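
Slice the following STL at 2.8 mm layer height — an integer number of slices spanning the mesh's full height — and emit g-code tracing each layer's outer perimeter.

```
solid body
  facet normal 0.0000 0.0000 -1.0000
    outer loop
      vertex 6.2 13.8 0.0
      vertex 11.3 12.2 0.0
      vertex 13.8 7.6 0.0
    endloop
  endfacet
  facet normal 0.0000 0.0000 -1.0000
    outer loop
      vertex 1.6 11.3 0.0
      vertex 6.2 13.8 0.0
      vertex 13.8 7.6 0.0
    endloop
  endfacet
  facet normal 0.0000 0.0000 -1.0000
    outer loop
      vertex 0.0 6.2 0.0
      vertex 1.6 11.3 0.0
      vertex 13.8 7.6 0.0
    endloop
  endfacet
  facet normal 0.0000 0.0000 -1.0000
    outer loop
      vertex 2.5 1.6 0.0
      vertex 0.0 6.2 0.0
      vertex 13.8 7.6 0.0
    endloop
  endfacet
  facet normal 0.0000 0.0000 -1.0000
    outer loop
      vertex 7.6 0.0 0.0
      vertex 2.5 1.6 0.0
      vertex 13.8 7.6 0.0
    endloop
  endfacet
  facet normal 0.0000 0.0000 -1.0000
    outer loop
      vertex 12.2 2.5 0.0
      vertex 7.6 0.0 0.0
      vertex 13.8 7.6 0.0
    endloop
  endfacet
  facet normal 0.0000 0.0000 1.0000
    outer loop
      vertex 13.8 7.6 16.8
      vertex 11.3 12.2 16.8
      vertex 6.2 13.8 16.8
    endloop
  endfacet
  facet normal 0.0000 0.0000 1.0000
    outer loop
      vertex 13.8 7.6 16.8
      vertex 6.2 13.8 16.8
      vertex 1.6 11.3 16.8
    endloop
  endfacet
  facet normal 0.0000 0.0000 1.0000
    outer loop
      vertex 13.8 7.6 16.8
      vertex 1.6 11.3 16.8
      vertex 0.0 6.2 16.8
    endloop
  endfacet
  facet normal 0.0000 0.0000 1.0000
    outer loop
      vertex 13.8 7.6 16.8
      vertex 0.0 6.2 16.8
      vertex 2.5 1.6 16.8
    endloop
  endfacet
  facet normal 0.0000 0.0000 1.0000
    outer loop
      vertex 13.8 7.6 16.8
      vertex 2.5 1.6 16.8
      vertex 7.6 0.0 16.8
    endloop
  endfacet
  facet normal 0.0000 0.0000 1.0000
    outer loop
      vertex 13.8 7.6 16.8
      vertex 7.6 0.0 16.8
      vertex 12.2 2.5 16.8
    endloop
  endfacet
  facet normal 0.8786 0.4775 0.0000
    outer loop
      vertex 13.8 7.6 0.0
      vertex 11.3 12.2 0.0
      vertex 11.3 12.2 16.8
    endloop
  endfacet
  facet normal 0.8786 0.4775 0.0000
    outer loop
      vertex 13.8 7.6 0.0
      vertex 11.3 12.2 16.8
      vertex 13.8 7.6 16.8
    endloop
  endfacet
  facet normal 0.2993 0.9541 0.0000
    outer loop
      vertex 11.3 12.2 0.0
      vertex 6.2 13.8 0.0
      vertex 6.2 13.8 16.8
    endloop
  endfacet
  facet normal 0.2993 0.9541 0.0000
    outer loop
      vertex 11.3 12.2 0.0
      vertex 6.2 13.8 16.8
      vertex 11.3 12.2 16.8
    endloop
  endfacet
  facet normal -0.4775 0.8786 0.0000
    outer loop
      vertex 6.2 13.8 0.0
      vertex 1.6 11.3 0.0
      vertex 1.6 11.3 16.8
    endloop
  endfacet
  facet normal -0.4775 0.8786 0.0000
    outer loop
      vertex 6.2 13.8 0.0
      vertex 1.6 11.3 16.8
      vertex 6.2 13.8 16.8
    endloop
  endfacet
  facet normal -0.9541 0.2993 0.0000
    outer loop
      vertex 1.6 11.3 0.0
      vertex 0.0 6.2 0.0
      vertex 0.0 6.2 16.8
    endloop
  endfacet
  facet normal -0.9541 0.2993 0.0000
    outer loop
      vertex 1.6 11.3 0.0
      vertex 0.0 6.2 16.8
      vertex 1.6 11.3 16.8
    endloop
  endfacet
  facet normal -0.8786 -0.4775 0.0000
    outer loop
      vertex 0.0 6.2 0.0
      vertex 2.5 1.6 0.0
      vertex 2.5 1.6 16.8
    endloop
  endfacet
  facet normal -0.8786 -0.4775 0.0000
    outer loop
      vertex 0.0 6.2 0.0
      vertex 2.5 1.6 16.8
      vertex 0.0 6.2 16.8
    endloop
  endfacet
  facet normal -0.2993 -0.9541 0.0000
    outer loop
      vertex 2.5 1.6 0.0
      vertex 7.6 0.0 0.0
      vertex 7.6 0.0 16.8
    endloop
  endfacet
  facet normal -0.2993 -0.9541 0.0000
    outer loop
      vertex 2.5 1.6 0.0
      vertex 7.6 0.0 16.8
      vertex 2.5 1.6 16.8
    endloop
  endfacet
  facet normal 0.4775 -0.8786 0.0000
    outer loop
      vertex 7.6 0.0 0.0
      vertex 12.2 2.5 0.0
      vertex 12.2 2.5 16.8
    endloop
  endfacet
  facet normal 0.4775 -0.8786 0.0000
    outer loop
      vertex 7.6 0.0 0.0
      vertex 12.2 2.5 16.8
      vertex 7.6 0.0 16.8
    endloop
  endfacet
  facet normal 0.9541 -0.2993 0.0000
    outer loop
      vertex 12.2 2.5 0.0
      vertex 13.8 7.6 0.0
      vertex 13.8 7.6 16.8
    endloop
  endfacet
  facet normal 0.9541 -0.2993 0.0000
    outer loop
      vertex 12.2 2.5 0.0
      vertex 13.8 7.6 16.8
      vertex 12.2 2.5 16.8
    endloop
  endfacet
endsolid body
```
; perimeter-only toolpath
G21 ; units = mm
G90 ; absolute positioning
G28 ; home
; layer 1
G0 Z2.8
G0 X13.8 Y7.6
G1 X11.3 Y12.2
G1 X6.2 Y13.8
G1 X1.6 Y11.3
G1 X0.0 Y6.2
G1 X2.5 Y1.6
G1 X7.6 Y0.0
G1 X12.2 Y2.5
G1 X13.8 Y7.6
; layer 2
G0 Z5.6
G0 X13.8 Y7.6
G1 X11.3 Y12.2
G1 X6.2 Y13.8
G1 X1.6 Y11.3
G1 X0.0 Y6.2
G1 X2.5 Y1.6
G1 X7.6 Y0.0
G1 X12.2 Y2.5
G1 X13.8 Y7.6
; layer 3
G0 Z8.4
G0 X13.8 Y7.6
G1 X11.3 Y12.2
G1 X6.2 Y13.8
G1 X1.6 Y11.3
G1 X0.0 Y6.2
G1 X2.5 Y1.6
G1 X7.6 Y0.0
G1 X12.2 Y2.5
G1 X13.8 Y7.6
; layer 4
G0 Z11.2
G0 X13.8 Y7.6
G1 X11.3 Y12.2
G1 X6.2 Y13.8
G1 X1.6 Y11.3
G1 X0.0 Y6.2
G1 X2.5 Y1.6
G1 X7.6 Y0.0
G1 X12.2 Y2.5
G1 X13.8 Y7.6
; layer 5
G0 Z14.0
G0 X13.8 Y7.6
G1 X11.3 Y12.2
G1 X6.2 Y13.8
G1 X1.6 Y11.3
G1 X0.0 Y6.2
G1 X2.5 Y1.6
G1 X7.6 Y0.0
G1 X12.2 Y2.5
G1 X13.8 Y7.6
; layer 6
G0 Z16.8
G0 X13.8 Y7.6
G1 X11.3 Y12.2
G1 X6.2 Y13.8
G1 X1.6 Y11.3
G1 X0.0 Y6.2
G1 X2.5 Y1.6
G1 X7.6 Y0.0
G1 X12.2 Y2.5
G1 X13.8 Y7.6
M2 ; end

The solid is a regular 8-sided prism (a cylinder approximated with 8 flat sides), circumscribed radius ≈ 6.9 mm, height ≈ 16.8 mm. Slicing at Δz = 2.8 mm — 6 equal slices spanning the solid's height, so layer i sits at z = i·h/6 — gives 6 non-empty perimeters. Each is a 8-segment closed polygon; G0 lifts to the layer z and rapids to the start vertex, then G1 traces the edges.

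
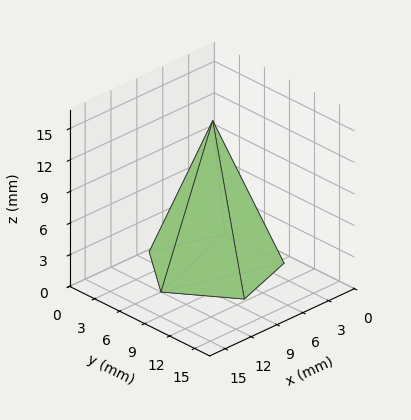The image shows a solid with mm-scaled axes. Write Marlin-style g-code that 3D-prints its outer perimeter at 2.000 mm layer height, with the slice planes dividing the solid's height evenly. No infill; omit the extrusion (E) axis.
Reading the render: the shape is a regular 5-sided pyramid, base circumscribed radius ≈ 6 mm, apex at z ≈ 14 mm (dimensions read to the nearest mm from the axis ticks). For the g-code, the solid's height is divided into equal slices at the stated Δz and each level perimeter traced with G1 moves after a G0 lift.

; perimeter-only toolpath
G21 ; units = mm
G90 ; absolute positioning
G28 ; home
; layer 1
G0 Z2.000
G0 X11.143 Y6.000
G1 X7.589 Y10.891
G1 X1.839 Y9.023
G1 X1.839 Y2.977
G1 X7.589 Y1.109
G1 X11.143 Y6.000
; layer 2
G0 Z4.000
G0 X10.286 Y6.000
G1 X7.324 Y10.076
G1 X2.533 Y8.519
G1 X2.533 Y3.481
G1 X7.324 Y1.924
G1 X10.286 Y6.000
; layer 3
G0 Z6.000
G0 X9.429 Y6.000
G1 X7.059 Y9.261
G1 X3.226 Y8.015
G1 X3.226 Y3.985
G1 X7.059 Y2.739
G1 X9.429 Y6.000
; layer 4
G0 Z8.000
G0 X8.571 Y6.000
G1 X6.795 Y8.445
G1 X3.920 Y7.512
G1 X3.920 Y4.488
G1 X6.795 Y3.555
G1 X8.571 Y6.000
; layer 5
G0 Z10.000
G0 X7.714 Y6.000
G1 X6.530 Y7.630
G1 X4.613 Y7.008
G1 X4.613 Y4.992
G1 X6.530 Y4.370
G1 X7.714 Y6.000
; layer 6
G0 Z12.000
G0 X6.857 Y6.000
G1 X6.265 Y6.815
G1 X5.307 Y6.504
G1 X5.307 Y5.496
G1 X6.265 Y5.185
G1 X6.857 Y6.000
M2 ; end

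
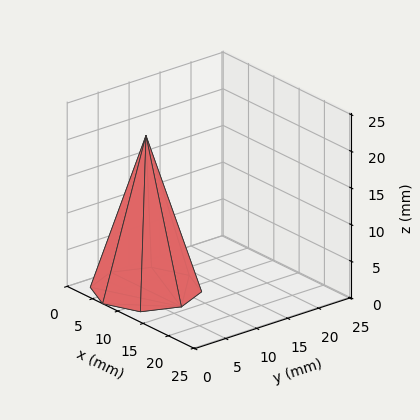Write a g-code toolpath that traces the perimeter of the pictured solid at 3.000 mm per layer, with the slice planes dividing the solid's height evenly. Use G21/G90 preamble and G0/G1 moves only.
Reading the render: the shape is a regular 8-sided pyramid, base circumscribed radius ≈ 7 mm, apex at z ≈ 21 mm (dimensions read to the nearest mm from the axis ticks). For the g-code, the solid's height is divided into equal slices at the stated Δz and each level perimeter traced with G1 moves after a G0 lift.

; perimeter-only toolpath
G21 ; units = mm
G90 ; absolute positioning
G28 ; home
; layer 1
G0 Z3.000
G0 X13.000 Y7.000
G1 X11.243 Y11.243
G1 X7.000 Y13.000
G1 X2.757 Y11.243
G1 X1.000 Y7.000
G1 X2.757 Y2.757
G1 X7.000 Y1.000
G1 X11.243 Y2.757
G1 X13.000 Y7.000
; layer 2
G0 Z6.000
G0 X12.000 Y7.000
G1 X10.536 Y10.536
G1 X7.000 Y12.000
G1 X3.464 Y10.536
G1 X2.000 Y7.000
G1 X3.464 Y3.464
G1 X7.000 Y2.000
G1 X10.536 Y3.464
G1 X12.000 Y7.000
; layer 3
G0 Z9.000
G0 X11.000 Y7.000
G1 X9.829 Y9.829
G1 X7.000 Y11.000
G1 X4.171 Y9.829
G1 X3.000 Y7.000
G1 X4.171 Y4.171
G1 X7.000 Y3.000
G1 X9.829 Y4.171
G1 X11.000 Y7.000
; layer 4
G0 Z12.000
G0 X10.000 Y7.000
G1 X9.121 Y9.121
G1 X7.000 Y10.000
G1 X4.879 Y9.121
G1 X4.000 Y7.000
G1 X4.879 Y4.879
G1 X7.000 Y4.000
G1 X9.121 Y4.879
G1 X10.000 Y7.000
; layer 5
G0 Z15.000
G0 X9.000 Y7.000
G1 X8.414 Y8.414
G1 X7.000 Y9.000
G1 X5.586 Y8.414
G1 X5.000 Y7.000
G1 X5.586 Y5.586
G1 X7.000 Y5.000
G1 X8.414 Y5.586
G1 X9.000 Y7.000
; layer 6
G0 Z18.000
G0 X8.000 Y7.000
G1 X7.707 Y7.707
G1 X7.000 Y8.000
G1 X6.293 Y7.707
G1 X6.000 Y7.000
G1 X6.293 Y6.293
G1 X7.000 Y6.000
G1 X7.707 Y6.293
G1 X8.000 Y7.000
M2 ; end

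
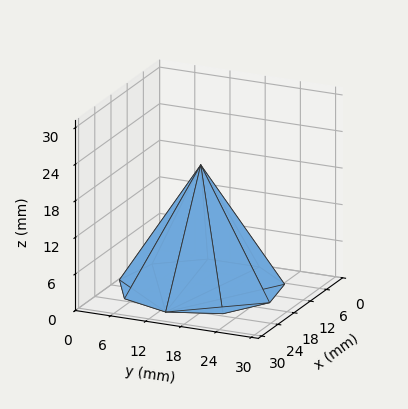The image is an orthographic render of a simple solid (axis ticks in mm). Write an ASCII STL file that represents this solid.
Reading the render: the shape is a regular 9-sided pyramid, base circumscribed radius ≈ 13 mm, apex at z ≈ 20 mm (dimensions read to the nearest mm from the axis ticks). For the STL, each face is triangulated and given an outward normal.

solid part
  facet normal 0.0000 0.0000 -1.0000
    outer loop
      vertex 15.3 25.8 0.0
      vertex 23.0 21.4 0.0
      vertex 26.0 13.0 0.0
    endloop
  endfacet
  facet normal 0.0000 0.0000 -1.0000
    outer loop
      vertex 6.5 24.3 0.0
      vertex 15.3 25.8 0.0
      vertex 26.0 13.0 0.0
    endloop
  endfacet
  facet normal 0.0000 0.0000 -1.0000
    outer loop
      vertex 0.8 17.4 0.0
      vertex 6.5 24.3 0.0
      vertex 26.0 13.0 0.0
    endloop
  endfacet
  facet normal 0.0000 0.0000 -1.0000
    outer loop
      vertex 0.8 8.6 0.0
      vertex 0.8 17.4 0.0
      vertex 26.0 13.0 0.0
    endloop
  endfacet
  facet normal 0.0000 0.0000 -1.0000
    outer loop
      vertex 6.5 1.7 0.0
      vertex 0.8 8.6 0.0
      vertex 26.0 13.0 0.0
    endloop
  endfacet
  facet normal 0.0000 0.0000 -1.0000
    outer loop
      vertex 15.3 0.2 0.0
      vertex 6.5 1.7 0.0
      vertex 26.0 13.0 0.0
    endloop
  endfacet
  facet normal 0.0000 0.0000 -1.0000
    outer loop
      vertex 23.0 4.6 0.0
      vertex 15.3 0.2 0.0
      vertex 26.0 13.0 0.0
    endloop
  endfacet
  facet normal 0.8032 0.2869 0.5221
    outer loop
      vertex 26.0 13.0 0.0
      vertex 23.0 21.4 0.0
      vertex 13.0 13.0 20.0
    endloop
  endfacet
  facet normal 0.4230 0.7403 0.5225
    outer loop
      vertex 23.0 21.4 0.0
      vertex 15.3 25.8 0.0
      vertex 13.0 13.0 20.0
    endloop
  endfacet
  facet normal -0.1433 0.8410 0.5217
    outer loop
      vertex 15.3 25.8 0.0
      vertex 6.5 24.3 0.0
      vertex 13.0 13.0 20.0
    endloop
  endfacet
  facet normal -0.6581 0.5436 0.5210
    outer loop
      vertex 6.5 24.3 0.0
      vertex 0.8 17.4 0.0
      vertex 13.0 13.0 20.0
    endloop
  endfacet
  facet normal -0.8537 0.0000 0.5208
    outer loop
      vertex 0.8 17.4 0.0
      vertex 0.8 8.6 0.0
      vertex 13.0 13.0 20.0
    endloop
  endfacet
  facet normal -0.6581 -0.5436 0.5210
    outer loop
      vertex 0.8 8.6 0.0
      vertex 6.5 1.7 0.0
      vertex 13.0 13.0 20.0
    endloop
  endfacet
  facet normal -0.1433 -0.8410 0.5217
    outer loop
      vertex 6.5 1.7 0.0
      vertex 15.3 0.2 0.0
      vertex 13.0 13.0 20.0
    endloop
  endfacet
  facet normal 0.4230 -0.7403 0.5225
    outer loop
      vertex 15.3 0.2 0.0
      vertex 23.0 4.6 0.0
      vertex 13.0 13.0 20.0
    endloop
  endfacet
  facet normal 0.8032 -0.2869 0.5221
    outer loop
      vertex 23.0 4.6 0.0
      vertex 26.0 13.0 0.0
      vertex 13.0 13.0 20.0
    endloop
  endfacet
endsolid part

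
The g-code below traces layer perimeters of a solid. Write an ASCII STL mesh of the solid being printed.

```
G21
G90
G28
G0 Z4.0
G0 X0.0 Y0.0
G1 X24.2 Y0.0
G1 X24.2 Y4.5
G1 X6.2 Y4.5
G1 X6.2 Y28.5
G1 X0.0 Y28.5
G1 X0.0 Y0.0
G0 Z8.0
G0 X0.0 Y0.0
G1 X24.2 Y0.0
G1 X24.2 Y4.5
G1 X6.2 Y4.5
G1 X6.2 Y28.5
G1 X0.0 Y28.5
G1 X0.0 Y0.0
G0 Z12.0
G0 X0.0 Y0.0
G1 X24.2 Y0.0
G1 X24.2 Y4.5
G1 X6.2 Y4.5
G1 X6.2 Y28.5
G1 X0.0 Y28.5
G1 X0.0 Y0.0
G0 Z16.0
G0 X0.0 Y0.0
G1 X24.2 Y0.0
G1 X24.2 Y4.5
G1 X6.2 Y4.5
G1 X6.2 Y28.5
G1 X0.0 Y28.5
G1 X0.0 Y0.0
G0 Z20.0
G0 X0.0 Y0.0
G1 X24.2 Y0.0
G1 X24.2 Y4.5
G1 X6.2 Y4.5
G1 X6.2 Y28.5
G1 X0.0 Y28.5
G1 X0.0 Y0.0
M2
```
solid part
  facet normal 0.0000 0.0000 -1.0000
    outer loop
      vertex 24.2 4.5 0.0
      vertex 24.2 0.0 0.0
      vertex 0.0 0.0 0.0
    endloop
  endfacet
  facet normal 0.0000 0.0000 -1.0000
    outer loop
      vertex 6.2 4.5 0.0
      vertex 24.2 4.5 0.0
      vertex 0.0 0.0 0.0
    endloop
  endfacet
  facet normal 0.0000 0.0000 -1.0000
    outer loop
      vertex 6.2 28.5 0.0
      vertex 6.2 4.5 0.0
      vertex 0.0 0.0 0.0
    endloop
  endfacet
  facet normal 0.0000 0.0000 -1.0000
    outer loop
      vertex 0.0 28.5 0.0
      vertex 6.2 28.5 0.0
      vertex 0.0 0.0 0.0
    endloop
  endfacet
  facet normal 0.0000 0.0000 1.0000
    outer loop
      vertex 0.0 0.0 20.0
      vertex 24.2 0.0 20.0
      vertex 24.2 4.5 20.0
    endloop
  endfacet
  facet normal 0.0000 0.0000 1.0000
    outer loop
      vertex 0.0 0.0 20.0
      vertex 24.2 4.5 20.0
      vertex 6.2 4.5 20.0
    endloop
  endfacet
  facet normal 0.0000 0.0000 1.0000
    outer loop
      vertex 0.0 0.0 20.0
      vertex 6.2 4.5 20.0
      vertex 6.2 28.5 20.0
    endloop
  endfacet
  facet normal 0.0000 0.0000 1.0000
    outer loop
      vertex 0.0 0.0 20.0
      vertex 6.2 28.5 20.0
      vertex 0.0 28.5 20.0
    endloop
  endfacet
  facet normal 0.0000 -1.0000 0.0000
    outer loop
      vertex 0.0 0.0 0.0
      vertex 24.2 0.0 0.0
      vertex 24.2 0.0 20.0
    endloop
  endfacet
  facet normal 0.0000 -1.0000 0.0000
    outer loop
      vertex 0.0 0.0 0.0
      vertex 24.2 0.0 20.0
      vertex 0.0 0.0 20.0
    endloop
  endfacet
  facet normal 1.0000 0.0000 0.0000
    outer loop
      vertex 24.2 0.0 0.0
      vertex 24.2 4.5 0.0
      vertex 24.2 4.5 20.0
    endloop
  endfacet
  facet normal 1.0000 0.0000 0.0000
    outer loop
      vertex 24.2 0.0 0.0
      vertex 24.2 4.5 20.0
      vertex 24.2 0.0 20.0
    endloop
  endfacet
  facet normal 0.0000 1.0000 0.0000
    outer loop
      vertex 24.2 4.5 0.0
      vertex 6.2 4.5 0.0
      vertex 6.2 4.5 20.0
    endloop
  endfacet
  facet normal 0.0000 1.0000 0.0000
    outer loop
      vertex 24.2 4.5 0.0
      vertex 6.2 4.5 20.0
      vertex 24.2 4.5 20.0
    endloop
  endfacet
  facet normal 1.0000 0.0000 0.0000
    outer loop
      vertex 6.2 4.5 0.0
      vertex 6.2 28.5 0.0
      vertex 6.2 28.5 20.0
    endloop
  endfacet
  facet normal 1.0000 0.0000 0.0000
    outer loop
      vertex 6.2 4.5 0.0
      vertex 6.2 28.5 20.0
      vertex 6.2 4.5 20.0
    endloop
  endfacet
  facet normal 0.0000 1.0000 0.0000
    outer loop
      vertex 6.2 28.5 0.0
      vertex 0.0 28.5 0.0
      vertex 0.0 28.5 20.0
    endloop
  endfacet
  facet normal 0.0000 1.0000 0.0000
    outer loop
      vertex 6.2 28.5 0.0
      vertex 0.0 28.5 20.0
      vertex 6.2 28.5 20.0
    endloop
  endfacet
  facet normal -1.0000 0.0000 0.0000
    outer loop
      vertex 0.0 28.5 0.0
      vertex 0.0 0.0 0.0
      vertex 0.0 0.0 20.0
    endloop
  endfacet
  facet normal -1.0000 0.0000 0.0000
    outer loop
      vertex 0.0 28.5 0.0
      vertex 0.0 0.0 20.0
      vertex 0.0 28.5 20.0
    endloop
  endfacet
endsolid part

The G0 Z moves step by Δz≈4.0 mm. Every layer's G1 loop is the same polygon, so the solid is a straight extrusion of it from z=0 to z≈20. Closing with flat bottom and top caps and triangulating gives 20 facets — an L-shaped prism: outer 24.2 × 28.5 mm, arm thicknesses ≈ 4.5 mm (horizontal) and 6.2 mm (vertical), extruded 20 mm in z.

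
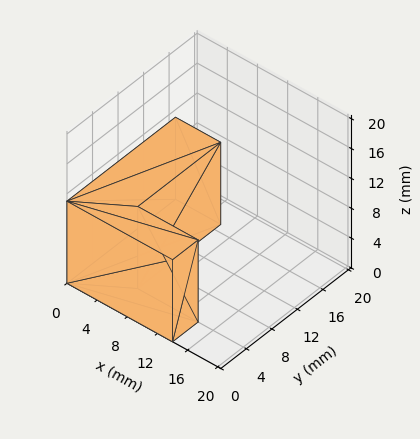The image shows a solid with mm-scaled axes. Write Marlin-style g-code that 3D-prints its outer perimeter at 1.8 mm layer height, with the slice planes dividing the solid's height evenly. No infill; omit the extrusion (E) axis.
Reading the render: the shape is an L-shaped prism: outer 14 × 17 mm, arm thicknesses ≈ 4 mm (horizontal) and 6 mm (vertical), extruded 11 mm in z (dimensions read to the nearest mm from the axis ticks). For the g-code, the solid's height is divided into equal slices at the stated Δz and each level perimeter traced with G1 moves after a G0 lift.

; perimeter-only toolpath
G21 ; units = mm
G90 ; absolute positioning
G28 ; home
; layer 1
G0 Z1.8
G0 X0.0 Y0.0
G1 X14.0 Y0.0
G1 X14.0 Y4.0
G1 X6.0 Y4.0
G1 X6.0 Y17.0
G1 X0.0 Y17.0
G1 X0.0 Y0.0
; layer 2
G0 Z3.7
G0 X0.0 Y0.0
G1 X14.0 Y0.0
G1 X14.0 Y4.0
G1 X6.0 Y4.0
G1 X6.0 Y17.0
G1 X0.0 Y17.0
G1 X0.0 Y0.0
; layer 3
G0 Z5.5
G0 X0.0 Y0.0
G1 X14.0 Y0.0
G1 X14.0 Y4.0
G1 X6.0 Y4.0
G1 X6.0 Y17.0
G1 X0.0 Y17.0
G1 X0.0 Y0.0
; layer 4
G0 Z7.3
G0 X0.0 Y0.0
G1 X14.0 Y0.0
G1 X14.0 Y4.0
G1 X6.0 Y4.0
G1 X6.0 Y17.0
G1 X0.0 Y17.0
G1 X0.0 Y0.0
; layer 5
G0 Z9.2
G0 X0.0 Y0.0
G1 X14.0 Y0.0
G1 X14.0 Y4.0
G1 X6.0 Y4.0
G1 X6.0 Y17.0
G1 X0.0 Y17.0
G1 X0.0 Y0.0
; layer 6
G0 Z11.0
G0 X0.0 Y0.0
G1 X14.0 Y0.0
G1 X14.0 Y4.0
G1 X6.0 Y4.0
G1 X6.0 Y17.0
G1 X0.0 Y17.0
G1 X0.0 Y0.0
M2 ; end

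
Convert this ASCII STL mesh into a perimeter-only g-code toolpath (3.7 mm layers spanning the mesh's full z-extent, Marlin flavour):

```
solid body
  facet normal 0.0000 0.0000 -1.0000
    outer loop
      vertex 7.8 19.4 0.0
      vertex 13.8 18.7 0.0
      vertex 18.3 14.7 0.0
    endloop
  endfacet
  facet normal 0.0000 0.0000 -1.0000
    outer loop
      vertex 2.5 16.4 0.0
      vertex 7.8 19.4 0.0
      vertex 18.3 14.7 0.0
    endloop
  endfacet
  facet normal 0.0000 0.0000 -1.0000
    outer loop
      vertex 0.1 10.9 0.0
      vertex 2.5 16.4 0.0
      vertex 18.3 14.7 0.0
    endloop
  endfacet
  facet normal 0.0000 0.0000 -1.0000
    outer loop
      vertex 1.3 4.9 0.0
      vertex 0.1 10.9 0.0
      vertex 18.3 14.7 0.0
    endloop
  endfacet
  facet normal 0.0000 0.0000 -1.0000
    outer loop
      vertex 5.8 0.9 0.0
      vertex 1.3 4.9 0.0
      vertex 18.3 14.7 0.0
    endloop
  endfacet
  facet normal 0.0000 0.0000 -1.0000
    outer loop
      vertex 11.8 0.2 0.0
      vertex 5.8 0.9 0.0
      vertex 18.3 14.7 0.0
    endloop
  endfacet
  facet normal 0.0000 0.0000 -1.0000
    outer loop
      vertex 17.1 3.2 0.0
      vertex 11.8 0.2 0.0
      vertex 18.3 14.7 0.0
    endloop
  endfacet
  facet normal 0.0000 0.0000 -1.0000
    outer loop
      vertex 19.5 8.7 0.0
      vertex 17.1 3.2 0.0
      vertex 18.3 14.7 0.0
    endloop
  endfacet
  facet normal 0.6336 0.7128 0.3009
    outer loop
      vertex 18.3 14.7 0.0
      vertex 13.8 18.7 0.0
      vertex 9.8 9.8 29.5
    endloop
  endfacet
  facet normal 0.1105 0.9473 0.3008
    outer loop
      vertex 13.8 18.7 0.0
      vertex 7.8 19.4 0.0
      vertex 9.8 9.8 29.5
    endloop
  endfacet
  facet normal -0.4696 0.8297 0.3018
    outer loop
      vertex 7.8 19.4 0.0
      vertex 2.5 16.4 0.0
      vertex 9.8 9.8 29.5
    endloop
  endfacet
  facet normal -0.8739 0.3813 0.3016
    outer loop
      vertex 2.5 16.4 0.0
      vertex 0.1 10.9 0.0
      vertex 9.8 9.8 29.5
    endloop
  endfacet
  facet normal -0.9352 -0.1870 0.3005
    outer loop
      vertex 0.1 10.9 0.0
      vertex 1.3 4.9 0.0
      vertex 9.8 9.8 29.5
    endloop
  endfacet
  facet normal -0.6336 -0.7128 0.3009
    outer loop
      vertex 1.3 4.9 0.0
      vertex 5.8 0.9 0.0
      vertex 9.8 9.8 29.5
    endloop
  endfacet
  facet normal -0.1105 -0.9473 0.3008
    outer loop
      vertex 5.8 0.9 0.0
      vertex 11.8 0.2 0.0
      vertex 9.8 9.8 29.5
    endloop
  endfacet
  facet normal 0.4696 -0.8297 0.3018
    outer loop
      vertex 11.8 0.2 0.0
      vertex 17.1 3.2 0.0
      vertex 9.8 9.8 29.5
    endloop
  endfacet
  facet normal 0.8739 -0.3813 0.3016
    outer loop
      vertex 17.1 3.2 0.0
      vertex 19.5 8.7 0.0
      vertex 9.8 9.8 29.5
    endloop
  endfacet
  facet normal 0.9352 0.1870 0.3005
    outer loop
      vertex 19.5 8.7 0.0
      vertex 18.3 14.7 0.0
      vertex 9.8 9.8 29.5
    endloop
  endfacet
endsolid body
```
; perimeter-only toolpath
G21 ; units = mm
G90 ; absolute positioning
G28 ; home
; layer 1
G0 Z3.7
G0 X17.2 Y14.1
G1 X13.3 Y17.6
G1 X8.1 Y18.2
G1 X3.4 Y15.6
G1 X1.3 Y10.8
G1 X2.4 Y5.5
G1 X6.3 Y2.0
G1 X11.6 Y1.4
G1 X16.2 Y4.0
G1 X18.3 Y8.8
G1 X17.2 Y14.1
; layer 2
G0 Z7.4
G0 X16.2 Y13.5
G1 X12.8 Y16.5
G1 X8.3 Y17.0
G1 X4.3 Y14.8
G1 X2.5 Y10.6
G1 X3.4 Y6.1
G1 X6.8 Y3.1
G1 X11.3 Y2.6
G1 X15.3 Y4.9
G1 X17.1 Y9.0
G1 X16.2 Y13.5
; layer 3
G0 Z11.1
G0 X15.1 Y12.9
G1 X12.3 Y15.4
G1 X8.6 Y15.8
G1 X5.2 Y13.9
G1 X3.7 Y10.5
G1 X4.5 Y6.7
G1 X7.3 Y4.2
G1 X11.1 Y3.8
G1 X14.4 Y5.7
G1 X15.9 Y9.1
G1 X15.1 Y12.9
; layer 4
G0 Z14.8
G0 X14.1 Y12.2
G1 X11.8 Y14.2
G1 X8.8 Y14.6
G1 X6.2 Y13.1
G1 X5.0 Y10.4
G1 X5.6 Y7.4
G1 X7.8 Y5.4
G1 X10.8 Y5.0
G1 X13.5 Y6.5
G1 X14.7 Y9.2
G1 X14.1 Y12.2
; layer 5
G0 Z18.4
G0 X13.0 Y11.6
G1 X11.3 Y13.1
G1 X9.1 Y13.4
G1 X7.1 Y12.3
G1 X6.2 Y10.2
G1 X6.6 Y8.0
G1 X8.3 Y6.5
G1 X10.6 Y6.2
G1 X12.5 Y7.3
G1 X13.4 Y9.4
G1 X13.0 Y11.6
; layer 6
G0 Z22.1
G0 X11.9 Y11.0
G1 X10.8 Y12.0
G1 X9.3 Y12.2
G1 X8.0 Y11.4
G1 X7.4 Y10.1
G1 X7.7 Y8.6
G1 X8.8 Y7.6
G1 X10.3 Y7.4
G1 X11.6 Y8.2
G1 X12.2 Y9.5
G1 X11.9 Y11.0
; layer 7
G0 Z25.8
G0 X10.9 Y10.4
G1 X10.3 Y10.9
G1 X9.6 Y11.0
G1 X8.9 Y10.6
G1 X8.6 Y9.9
G1 X8.7 Y9.2
G1 X9.3 Y8.7
G1 X10.1 Y8.6
G1 X10.7 Y9.0
G1 X11.0 Y9.7
G1 X10.9 Y10.4
M2 ; end

The solid is a regular 10-sided pyramid, base circumscribed radius ≈ 9.8 mm, apex at z ≈ 29.5 mm. Slicing at Δz = 3.7 mm — 8 equal slices spanning the solid's height, so layer i sits at z = i·h/8 — gives 7 non-empty perimeters. Each is a 10-segment closed polygon; G0 lifts to the layer z and rapids to the start vertex, then G1 traces the edges. The cross-section shrinks linearly with z (the slice at the apex is degenerate and omitted).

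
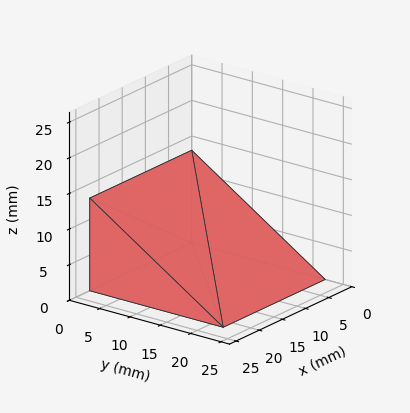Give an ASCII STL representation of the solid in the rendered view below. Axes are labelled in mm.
Reading the render: the shape is a wedge (ramp): 22 × 22 mm base, rising to 13 mm along the y=0 edge and sloping linearly to z=0 at y=22 (dimensions read to the nearest mm from the axis ticks). For the STL, each face is triangulated and given an outward normal.

solid part
  facet normal 0.0000 0.0000 -1.0000
    outer loop
      vertex 22.0 22.0 0.0
      vertex 22.0 0.0 0.0
      vertex 0.0 0.0 0.0
    endloop
  endfacet
  facet normal 0.0000 0.0000 -1.0000
    outer loop
      vertex 0.0 22.0 0.0
      vertex 22.0 22.0 0.0
      vertex 0.0 0.0 0.0
    endloop
  endfacet
  facet normal 0.0000 -1.0000 0.0000
    outer loop
      vertex 0.0 0.0 0.0
      vertex 22.0 0.0 0.0
      vertex 22.0 0.0 13.0
    endloop
  endfacet
  facet normal 0.0000 -1.0000 0.0000
    outer loop
      vertex 0.0 0.0 0.0
      vertex 22.0 0.0 13.0
      vertex 0.0 0.0 13.0
    endloop
  endfacet
  facet normal 0.0000 0.5087 0.8609
    outer loop
      vertex 0.0 0.0 13.0
      vertex 22.0 0.0 13.0
      vertex 22.0 22.0 0.0
    endloop
  endfacet
  facet normal 0.0000 0.5087 0.8609
    outer loop
      vertex 0.0 0.0 13.0
      vertex 22.0 22.0 0.0
      vertex 0.0 22.0 0.0
    endloop
  endfacet
  facet normal -1.0000 0.0000 0.0000
    outer loop
      vertex 0.0 0.0 13.0
      vertex 0.0 22.0 0.0
      vertex 0.0 0.0 0.0
    endloop
  endfacet
  facet normal 1.0000 0.0000 0.0000
    outer loop
      vertex 22.0 0.0 0.0
      vertex 22.0 22.0 0.0
      vertex 22.0 0.0 13.0
    endloop
  endfacet
endsolid part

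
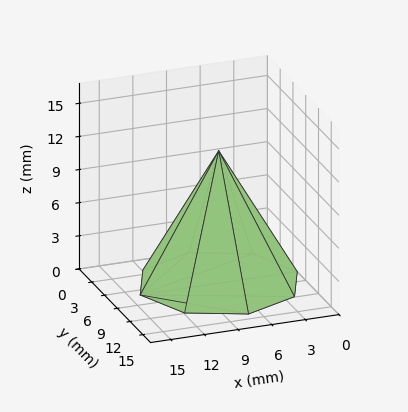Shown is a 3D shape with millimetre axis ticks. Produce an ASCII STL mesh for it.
Reading the render: the shape is a regular 8-sided pyramid, base circumscribed radius ≈ 7 mm, apex at z ≈ 12 mm (dimensions read to the nearest mm from the axis ticks). For the STL, each face is triangulated and given an outward normal.

solid part
  facet normal 0.0000 0.0000 -1.0000
    outer loop
      vertex 7.0 14.0 0.0
      vertex 11.9 11.9 0.0
      vertex 14.0 7.0 0.0
    endloop
  endfacet
  facet normal 0.0000 0.0000 -1.0000
    outer loop
      vertex 2.1 11.9 0.0
      vertex 7.0 14.0 0.0
      vertex 14.0 7.0 0.0
    endloop
  endfacet
  facet normal 0.0000 0.0000 -1.0000
    outer loop
      vertex 0.0 7.0 0.0
      vertex 2.1 11.9 0.0
      vertex 14.0 7.0 0.0
    endloop
  endfacet
  facet normal 0.0000 0.0000 -1.0000
    outer loop
      vertex 2.1 2.1 0.0
      vertex 0.0 7.0 0.0
      vertex 14.0 7.0 0.0
    endloop
  endfacet
  facet normal 0.0000 0.0000 -1.0000
    outer loop
      vertex 7.0 0.0 0.0
      vertex 2.1 2.1 0.0
      vertex 14.0 7.0 0.0
    endloop
  endfacet
  facet normal 0.0000 0.0000 -1.0000
    outer loop
      vertex 11.9 2.1 0.0
      vertex 7.0 0.0 0.0
      vertex 14.0 7.0 0.0
    endloop
  endfacet
  facet normal 0.8101 0.3472 0.4725
    outer loop
      vertex 14.0 7.0 0.0
      vertex 11.9 11.9 0.0
      vertex 7.0 7.0 12.0
    endloop
  endfacet
  facet normal 0.3472 0.8101 0.4725
    outer loop
      vertex 11.9 11.9 0.0
      vertex 7.0 14.0 0.0
      vertex 7.0 7.0 12.0
    endloop
  endfacet
  facet normal -0.3472 0.8101 0.4725
    outer loop
      vertex 7.0 14.0 0.0
      vertex 2.1 11.9 0.0
      vertex 7.0 7.0 12.0
    endloop
  endfacet
  facet normal -0.8101 0.3472 0.4725
    outer loop
      vertex 2.1 11.9 0.0
      vertex 0.0 7.0 0.0
      vertex 7.0 7.0 12.0
    endloop
  endfacet
  facet normal -0.8101 -0.3472 0.4725
    outer loop
      vertex 0.0 7.0 0.0
      vertex 2.1 2.1 0.0
      vertex 7.0 7.0 12.0
    endloop
  endfacet
  facet normal -0.3472 -0.8101 0.4725
    outer loop
      vertex 2.1 2.1 0.0
      vertex 7.0 0.0 0.0
      vertex 7.0 7.0 12.0
    endloop
  endfacet
  facet normal 0.3472 -0.8101 0.4725
    outer loop
      vertex 7.0 0.0 0.0
      vertex 11.9 2.1 0.0
      vertex 7.0 7.0 12.0
    endloop
  endfacet
  facet normal 0.8101 -0.3472 0.4725
    outer loop
      vertex 11.9 2.1 0.0
      vertex 14.0 7.0 0.0
      vertex 7.0 7.0 12.0
    endloop
  endfacet
endsolid part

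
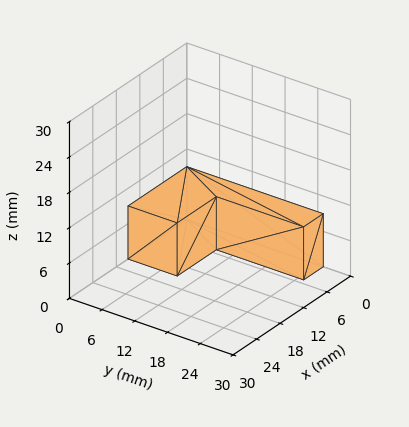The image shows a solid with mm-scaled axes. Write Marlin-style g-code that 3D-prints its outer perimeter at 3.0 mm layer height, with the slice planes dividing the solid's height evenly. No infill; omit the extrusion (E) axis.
Reading the render: the shape is an L-shaped prism: outer 15 × 25 mm, arm thicknesses ≈ 9 mm (horizontal) and 5 mm (vertical), extruded 9 mm in z (dimensions read to the nearest mm from the axis ticks). For the g-code, the solid's height is divided into equal slices at the stated Δz and each level perimeter traced with G1 moves after a G0 lift.

; perimeter-only toolpath
G21 ; units = mm
G90 ; absolute positioning
G28 ; home
; layer 1
G0 Z3.0
G0 X0.0 Y0.0
G1 X15.0 Y0.0
G1 X15.0 Y9.0
G1 X5.0 Y9.0
G1 X5.0 Y25.0
G1 X0.0 Y25.0
G1 X0.0 Y0.0
; layer 2
G0 Z6.0
G0 X0.0 Y0.0
G1 X15.0 Y0.0
G1 X15.0 Y9.0
G1 X5.0 Y9.0
G1 X5.0 Y25.0
G1 X0.0 Y25.0
G1 X0.0 Y0.0
; layer 3
G0 Z9.0
G0 X0.0 Y0.0
G1 X15.0 Y0.0
G1 X15.0 Y9.0
G1 X5.0 Y9.0
G1 X5.0 Y25.0
G1 X0.0 Y25.0
G1 X0.0 Y0.0
M2 ; end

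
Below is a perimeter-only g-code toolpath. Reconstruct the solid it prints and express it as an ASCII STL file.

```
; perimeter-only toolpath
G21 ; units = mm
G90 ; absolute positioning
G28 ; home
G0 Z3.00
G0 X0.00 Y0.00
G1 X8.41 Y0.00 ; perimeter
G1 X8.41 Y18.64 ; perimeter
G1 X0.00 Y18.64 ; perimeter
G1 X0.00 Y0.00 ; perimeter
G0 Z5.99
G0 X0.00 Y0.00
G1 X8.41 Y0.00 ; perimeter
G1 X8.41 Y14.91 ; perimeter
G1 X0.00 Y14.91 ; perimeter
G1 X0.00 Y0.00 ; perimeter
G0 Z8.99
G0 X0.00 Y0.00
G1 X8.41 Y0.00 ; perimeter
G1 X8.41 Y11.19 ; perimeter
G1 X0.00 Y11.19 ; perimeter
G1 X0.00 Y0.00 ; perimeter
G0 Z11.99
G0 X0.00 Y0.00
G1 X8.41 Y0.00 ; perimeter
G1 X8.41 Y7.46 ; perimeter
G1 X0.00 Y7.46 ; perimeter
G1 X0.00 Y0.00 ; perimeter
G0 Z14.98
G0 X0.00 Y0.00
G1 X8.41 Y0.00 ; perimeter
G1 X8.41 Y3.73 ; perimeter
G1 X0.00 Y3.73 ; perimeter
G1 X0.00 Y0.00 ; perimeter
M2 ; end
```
solid part
  facet normal 0.0000 0.0000 -1.0000
    outer loop
      vertex 8.41 22.37 0.00
      vertex 8.41 0.00 0.00
      vertex 0.00 0.00 0.00
    endloop
  endfacet
  facet normal 0.0000 0.0000 -1.0000
    outer loop
      vertex 0.00 22.37 0.00
      vertex 8.41 22.37 0.00
      vertex 0.00 0.00 0.00
    endloop
  endfacet
  facet normal 0.0000 -1.0000 0.0000
    outer loop
      vertex 0.00 0.00 0.00
      vertex 8.41 0.00 0.00
      vertex 8.41 0.00 17.98
    endloop
  endfacet
  facet normal 0.0000 -1.0000 0.0000
    outer loop
      vertex 0.00 0.00 0.00
      vertex 8.41 0.00 17.98
      vertex 0.00 0.00 17.98
    endloop
  endfacet
  facet normal 0.0000 0.6265 0.7794
    outer loop
      vertex 0.00 0.00 17.98
      vertex 8.41 0.00 17.98
      vertex 8.41 22.37 0.00
    endloop
  endfacet
  facet normal 0.0000 0.6265 0.7794
    outer loop
      vertex 0.00 0.00 17.98
      vertex 8.41 22.37 0.00
      vertex 0.00 22.37 0.00
    endloop
  endfacet
  facet normal -1.0000 0.0000 0.0000
    outer loop
      vertex 0.00 0.00 17.98
      vertex 0.00 22.37 0.00
      vertex 0.00 0.00 0.00
    endloop
  endfacet
  facet normal 1.0000 0.0000 0.0000
    outer loop
      vertex 8.41 0.00 0.00
      vertex 8.41 22.37 0.00
      vertex 8.41 0.00 17.98
    endloop
  endfacet
endsolid part

The G0 Z moves step by Δz≈3.00 mm. The G1 loops shrink linearly with z, so the solid tapers from its base footprint up to z≈18. Closing with a flat bottom cap and the tapered top and triangulating gives 8 facets — a wedge (ramp): 8.41 × 22.4 mm base, rising to 18 mm along the y=0 edge and sloping linearly to z=0 at y=22.4.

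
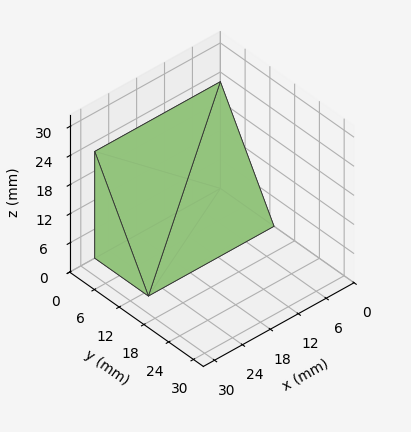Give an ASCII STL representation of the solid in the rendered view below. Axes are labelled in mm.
Reading the render: the shape is a wedge (ramp): 27 × 13 mm base, rising to 22 mm along the y=0 edge and sloping linearly to z=0 at y=13 (dimensions read to the nearest mm from the axis ticks). For the STL, each face is triangulated and given an outward normal.

solid part
  facet normal 0.0000 0.0000 -1.0000
    outer loop
      vertex 27.0 13.0 0.0
      vertex 27.0 0.0 0.0
      vertex 0.0 0.0 0.0
    endloop
  endfacet
  facet normal 0.0000 0.0000 -1.0000
    outer loop
      vertex 0.0 13.0 0.0
      vertex 27.0 13.0 0.0
      vertex 0.0 0.0 0.0
    endloop
  endfacet
  facet normal 0.0000 -1.0000 0.0000
    outer loop
      vertex 0.0 0.0 0.0
      vertex 27.0 0.0 0.0
      vertex 27.0 0.0 22.0
    endloop
  endfacet
  facet normal 0.0000 -1.0000 0.0000
    outer loop
      vertex 0.0 0.0 0.0
      vertex 27.0 0.0 22.0
      vertex 0.0 0.0 22.0
    endloop
  endfacet
  facet normal 0.0000 0.8609 0.5087
    outer loop
      vertex 0.0 0.0 22.0
      vertex 27.0 0.0 22.0
      vertex 27.0 13.0 0.0
    endloop
  endfacet
  facet normal 0.0000 0.8609 0.5087
    outer loop
      vertex 0.0 0.0 22.0
      vertex 27.0 13.0 0.0
      vertex 0.0 13.0 0.0
    endloop
  endfacet
  facet normal -1.0000 0.0000 0.0000
    outer loop
      vertex 0.0 0.0 22.0
      vertex 0.0 13.0 0.0
      vertex 0.0 0.0 0.0
    endloop
  endfacet
  facet normal 1.0000 0.0000 0.0000
    outer loop
      vertex 27.0 0.0 0.0
      vertex 27.0 13.0 0.0
      vertex 27.0 0.0 22.0
    endloop
  endfacet
endsolid part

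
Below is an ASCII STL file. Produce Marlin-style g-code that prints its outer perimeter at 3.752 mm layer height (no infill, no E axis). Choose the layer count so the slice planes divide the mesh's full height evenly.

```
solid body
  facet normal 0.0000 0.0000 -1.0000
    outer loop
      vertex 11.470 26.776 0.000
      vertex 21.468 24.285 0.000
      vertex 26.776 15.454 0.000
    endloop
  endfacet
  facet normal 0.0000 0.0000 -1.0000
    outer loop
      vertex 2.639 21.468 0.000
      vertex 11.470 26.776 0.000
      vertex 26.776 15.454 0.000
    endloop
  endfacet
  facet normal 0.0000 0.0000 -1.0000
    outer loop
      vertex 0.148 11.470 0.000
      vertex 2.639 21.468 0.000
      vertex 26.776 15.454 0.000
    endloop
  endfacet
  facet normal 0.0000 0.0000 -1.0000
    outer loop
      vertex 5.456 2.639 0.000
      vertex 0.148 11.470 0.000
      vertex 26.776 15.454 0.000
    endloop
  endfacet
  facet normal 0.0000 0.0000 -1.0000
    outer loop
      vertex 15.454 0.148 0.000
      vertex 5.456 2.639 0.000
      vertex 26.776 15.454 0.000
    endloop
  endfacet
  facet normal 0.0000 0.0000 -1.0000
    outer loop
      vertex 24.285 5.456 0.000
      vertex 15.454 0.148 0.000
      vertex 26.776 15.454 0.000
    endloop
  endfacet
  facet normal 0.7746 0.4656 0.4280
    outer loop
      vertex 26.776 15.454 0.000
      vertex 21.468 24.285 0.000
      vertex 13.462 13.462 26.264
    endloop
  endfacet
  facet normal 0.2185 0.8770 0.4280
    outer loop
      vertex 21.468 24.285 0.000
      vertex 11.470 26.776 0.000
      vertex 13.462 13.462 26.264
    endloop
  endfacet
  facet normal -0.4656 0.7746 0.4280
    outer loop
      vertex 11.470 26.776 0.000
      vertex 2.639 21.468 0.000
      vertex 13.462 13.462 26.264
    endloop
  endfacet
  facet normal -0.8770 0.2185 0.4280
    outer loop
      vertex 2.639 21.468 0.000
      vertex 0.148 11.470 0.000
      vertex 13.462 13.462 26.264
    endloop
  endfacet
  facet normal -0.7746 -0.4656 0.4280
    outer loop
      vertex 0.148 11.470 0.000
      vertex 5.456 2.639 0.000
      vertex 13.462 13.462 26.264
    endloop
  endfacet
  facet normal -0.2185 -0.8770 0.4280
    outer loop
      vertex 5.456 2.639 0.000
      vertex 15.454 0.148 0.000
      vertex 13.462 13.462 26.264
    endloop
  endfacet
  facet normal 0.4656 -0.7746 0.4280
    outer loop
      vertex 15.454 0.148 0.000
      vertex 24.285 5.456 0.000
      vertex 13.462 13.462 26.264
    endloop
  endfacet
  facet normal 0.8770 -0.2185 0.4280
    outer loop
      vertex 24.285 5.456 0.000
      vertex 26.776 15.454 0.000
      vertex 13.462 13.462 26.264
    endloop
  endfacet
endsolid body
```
; perimeter-only toolpath
G21 ; units = mm
G90 ; absolute positioning
G28 ; home
; layer 1
G0 Z3.752
G0 X24.874 Y15.169
G1 X20.324 Y22.739
G1 X11.755 Y24.874
G1 X4.185 Y20.324
G1 X2.050 Y11.755
G1 X6.600 Y4.185
G1 X15.169 Y2.050
G1 X22.739 Y6.600
G1 X24.874 Y15.169
; layer 2
G0 Z7.504
G0 X22.972 Y14.885
G1 X19.181 Y21.193
G1 X12.039 Y22.972
G1 X5.731 Y19.181
G1 X3.952 Y12.039
G1 X7.743 Y5.731
G1 X14.885 Y3.952
G1 X21.193 Y7.743
G1 X22.972 Y14.885
; layer 3
G0 Z11.256
G0 X21.070 Y14.600
G1 X18.037 Y19.647
G1 X12.324 Y21.070
G1 X7.277 Y18.037
G1 X5.854 Y12.324
G1 X8.887 Y7.277
G1 X14.600 Y5.854
G1 X19.647 Y8.887
G1 X21.070 Y14.600
; layer 4
G0 Z15.008
G0 X19.168 Y14.316
G1 X16.893 Y18.100
G1 X12.608 Y19.168
G1 X8.824 Y16.893
G1 X7.756 Y12.608
G1 X10.031 Y8.824
G1 X14.316 Y7.756
G1 X18.100 Y10.031
G1 X19.168 Y14.316
; layer 5
G0 Z18.760
G0 X17.266 Y14.031
G1 X15.749 Y16.554
G1 X12.893 Y17.266
G1 X10.370 Y15.749
G1 X9.658 Y12.893
G1 X11.175 Y10.370
G1 X14.031 Y9.658
G1 X16.554 Y11.175
G1 X17.266 Y14.031
; layer 6
G0 Z22.512
G0 X15.364 Y13.747
G1 X14.606 Y15.008
G1 X13.177 Y15.364
G1 X11.916 Y14.606
G1 X11.560 Y13.177
G1 X12.318 Y11.916
G1 X13.747 Y11.560
G1 X15.008 Y12.318
G1 X15.364 Y13.747
M2 ; end

The solid is a regular 8-sided pyramid, base circumscribed radius ≈ 13.5 mm, apex at z ≈ 26.3 mm. Slicing at Δz = 3.752 mm — 7 equal slices spanning the solid's height, so layer i sits at z = i·h/7 — gives 6 non-empty perimeters. Each is a 8-segment closed polygon; G0 lifts to the layer z and rapids to the start vertex, then G1 traces the edges. The cross-section shrinks linearly with z (the slice at the apex is degenerate and omitted).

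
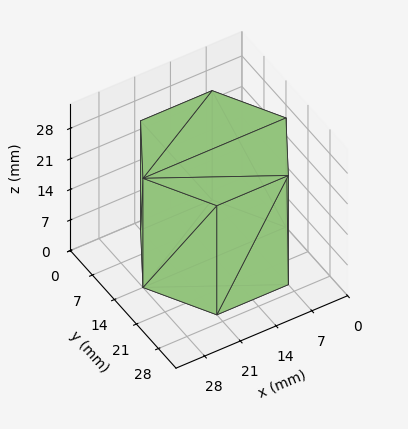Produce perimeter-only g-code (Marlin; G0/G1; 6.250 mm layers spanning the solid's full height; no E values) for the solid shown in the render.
Reading the render: the shape is a regular 6-sided prism (a cylinder approximated with 6 flat sides), circumscribed radius ≈ 14 mm, height ≈ 25 mm (dimensions read to the nearest mm from the axis ticks). For the g-code, the solid's height is divided into equal slices at the stated Δz and each level perimeter traced with G1 moves after a G0 lift.

; perimeter-only toolpath
G21 ; units = mm
G90 ; absolute positioning
G28 ; home
; layer 1
G0 Z6.250
G0 X28.000 Y14.000
G1 X21.000 Y26.124
G1 X7.000 Y26.124
G1 X0.000 Y14.000
G1 X7.000 Y1.876
G1 X21.000 Y1.876
G1 X28.000 Y14.000
; layer 2
G0 Z12.500
G0 X28.000 Y14.000
G1 X21.000 Y26.124
G1 X7.000 Y26.124
G1 X0.000 Y14.000
G1 X7.000 Y1.876
G1 X21.000 Y1.876
G1 X28.000 Y14.000
; layer 3
G0 Z18.750
G0 X28.000 Y14.000
G1 X21.000 Y26.124
G1 X7.000 Y26.124
G1 X0.000 Y14.000
G1 X7.000 Y1.876
G1 X21.000 Y1.876
G1 X28.000 Y14.000
; layer 4
G0 Z25.000
G0 X28.000 Y14.000
G1 X21.000 Y26.124
G1 X7.000 Y26.124
G1 X0.000 Y14.000
G1 X7.000 Y1.876
G1 X21.000 Y1.876
G1 X28.000 Y14.000
M2 ; end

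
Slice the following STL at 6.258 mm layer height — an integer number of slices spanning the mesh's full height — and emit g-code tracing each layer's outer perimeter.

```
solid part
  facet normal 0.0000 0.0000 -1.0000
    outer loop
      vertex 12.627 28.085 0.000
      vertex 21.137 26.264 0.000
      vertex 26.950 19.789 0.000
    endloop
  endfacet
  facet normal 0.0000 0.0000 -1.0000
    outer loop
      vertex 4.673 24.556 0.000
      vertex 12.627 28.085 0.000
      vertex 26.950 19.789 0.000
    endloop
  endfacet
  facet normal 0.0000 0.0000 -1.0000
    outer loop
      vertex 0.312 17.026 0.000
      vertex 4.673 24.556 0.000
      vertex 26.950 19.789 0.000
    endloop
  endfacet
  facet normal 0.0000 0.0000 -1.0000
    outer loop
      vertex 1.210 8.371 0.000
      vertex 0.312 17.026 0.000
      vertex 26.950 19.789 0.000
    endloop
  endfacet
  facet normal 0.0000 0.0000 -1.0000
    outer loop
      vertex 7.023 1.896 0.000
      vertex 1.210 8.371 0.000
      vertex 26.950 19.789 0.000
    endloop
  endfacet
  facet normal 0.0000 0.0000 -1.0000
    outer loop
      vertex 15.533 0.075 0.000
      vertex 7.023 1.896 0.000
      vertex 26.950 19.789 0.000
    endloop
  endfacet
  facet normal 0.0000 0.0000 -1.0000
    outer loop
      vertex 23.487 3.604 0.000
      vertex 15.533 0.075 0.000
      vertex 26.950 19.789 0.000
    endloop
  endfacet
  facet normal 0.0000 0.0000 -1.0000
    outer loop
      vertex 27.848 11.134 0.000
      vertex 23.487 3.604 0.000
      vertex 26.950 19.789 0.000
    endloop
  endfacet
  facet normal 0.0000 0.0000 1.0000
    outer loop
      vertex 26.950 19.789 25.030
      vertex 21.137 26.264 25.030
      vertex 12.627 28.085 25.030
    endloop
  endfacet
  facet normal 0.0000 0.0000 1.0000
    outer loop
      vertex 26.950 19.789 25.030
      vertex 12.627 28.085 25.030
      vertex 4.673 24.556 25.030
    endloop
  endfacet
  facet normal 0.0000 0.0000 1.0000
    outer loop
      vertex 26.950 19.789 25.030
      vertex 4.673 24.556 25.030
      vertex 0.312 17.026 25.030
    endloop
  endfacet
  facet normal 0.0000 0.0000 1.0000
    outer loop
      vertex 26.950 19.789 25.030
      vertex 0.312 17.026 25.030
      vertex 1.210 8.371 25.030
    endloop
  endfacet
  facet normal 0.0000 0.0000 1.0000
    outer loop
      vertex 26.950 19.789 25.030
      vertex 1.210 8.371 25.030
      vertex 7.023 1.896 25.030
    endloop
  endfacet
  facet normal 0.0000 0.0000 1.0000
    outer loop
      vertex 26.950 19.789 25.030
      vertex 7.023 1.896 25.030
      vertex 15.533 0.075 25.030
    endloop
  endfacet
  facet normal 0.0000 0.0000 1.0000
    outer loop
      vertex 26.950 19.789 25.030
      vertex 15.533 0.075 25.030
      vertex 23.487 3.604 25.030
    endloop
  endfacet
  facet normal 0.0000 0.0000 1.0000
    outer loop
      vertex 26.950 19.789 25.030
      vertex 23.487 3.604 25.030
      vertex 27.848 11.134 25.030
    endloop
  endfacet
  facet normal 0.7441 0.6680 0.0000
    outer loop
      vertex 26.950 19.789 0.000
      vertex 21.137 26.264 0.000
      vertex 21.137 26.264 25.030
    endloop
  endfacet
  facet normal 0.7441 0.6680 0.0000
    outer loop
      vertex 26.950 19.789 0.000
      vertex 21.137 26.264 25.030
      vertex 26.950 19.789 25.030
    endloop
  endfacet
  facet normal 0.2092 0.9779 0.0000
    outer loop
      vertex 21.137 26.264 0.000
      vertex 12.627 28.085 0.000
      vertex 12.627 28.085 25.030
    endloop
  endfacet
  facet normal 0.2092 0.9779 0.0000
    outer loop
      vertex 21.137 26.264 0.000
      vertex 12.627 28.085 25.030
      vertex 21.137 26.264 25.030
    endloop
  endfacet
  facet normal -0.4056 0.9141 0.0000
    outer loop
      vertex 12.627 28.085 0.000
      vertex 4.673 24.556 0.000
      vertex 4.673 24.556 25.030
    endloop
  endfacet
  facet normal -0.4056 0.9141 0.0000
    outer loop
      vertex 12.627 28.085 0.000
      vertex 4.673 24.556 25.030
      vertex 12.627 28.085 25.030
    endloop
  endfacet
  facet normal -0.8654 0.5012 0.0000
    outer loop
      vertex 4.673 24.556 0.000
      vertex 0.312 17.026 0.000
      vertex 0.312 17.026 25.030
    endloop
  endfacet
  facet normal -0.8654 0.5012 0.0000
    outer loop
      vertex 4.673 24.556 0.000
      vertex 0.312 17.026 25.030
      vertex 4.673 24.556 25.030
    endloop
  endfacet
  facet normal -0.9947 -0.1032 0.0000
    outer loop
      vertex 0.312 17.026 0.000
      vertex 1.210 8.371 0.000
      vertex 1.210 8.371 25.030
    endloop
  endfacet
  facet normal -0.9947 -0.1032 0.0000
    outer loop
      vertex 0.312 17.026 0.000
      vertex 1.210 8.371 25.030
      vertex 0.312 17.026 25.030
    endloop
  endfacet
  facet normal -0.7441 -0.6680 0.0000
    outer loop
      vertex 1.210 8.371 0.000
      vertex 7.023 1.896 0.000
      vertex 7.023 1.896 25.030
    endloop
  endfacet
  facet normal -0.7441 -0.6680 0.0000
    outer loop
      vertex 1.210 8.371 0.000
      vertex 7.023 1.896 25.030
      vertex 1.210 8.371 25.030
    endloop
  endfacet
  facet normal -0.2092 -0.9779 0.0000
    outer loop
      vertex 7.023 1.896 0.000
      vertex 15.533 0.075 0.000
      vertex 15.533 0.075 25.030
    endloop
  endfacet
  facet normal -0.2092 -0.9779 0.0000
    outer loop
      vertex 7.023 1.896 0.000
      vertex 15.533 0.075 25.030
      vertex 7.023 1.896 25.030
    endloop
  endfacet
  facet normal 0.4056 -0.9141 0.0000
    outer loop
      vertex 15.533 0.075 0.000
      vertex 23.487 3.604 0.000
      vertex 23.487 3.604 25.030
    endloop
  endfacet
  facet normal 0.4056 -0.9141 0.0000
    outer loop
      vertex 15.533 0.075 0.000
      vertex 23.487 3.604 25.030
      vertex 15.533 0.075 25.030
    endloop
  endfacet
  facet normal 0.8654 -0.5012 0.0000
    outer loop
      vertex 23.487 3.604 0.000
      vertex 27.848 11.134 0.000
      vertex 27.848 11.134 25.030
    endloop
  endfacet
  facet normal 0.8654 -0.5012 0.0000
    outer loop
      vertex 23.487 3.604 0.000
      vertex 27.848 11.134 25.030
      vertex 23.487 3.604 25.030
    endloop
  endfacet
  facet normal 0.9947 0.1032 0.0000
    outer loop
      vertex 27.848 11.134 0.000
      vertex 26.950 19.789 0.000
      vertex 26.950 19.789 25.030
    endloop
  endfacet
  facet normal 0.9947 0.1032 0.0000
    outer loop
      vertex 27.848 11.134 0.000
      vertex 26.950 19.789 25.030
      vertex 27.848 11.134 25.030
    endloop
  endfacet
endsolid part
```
; perimeter-only toolpath
G21 ; units = mm
G90 ; absolute positioning
G28 ; home
; layer 1
G0 Z6.258
G0 X26.950 Y19.789
G1 X21.137 Y26.264
G1 X12.627 Y28.085
G1 X4.673 Y24.556
G1 X0.312 Y17.026
G1 X1.210 Y8.371
G1 X7.023 Y1.896
G1 X15.533 Y0.075
G1 X23.487 Y3.604
G1 X27.848 Y11.134
G1 X26.950 Y19.789
; layer 2
G0 Z12.515
G0 X26.950 Y19.789
G1 X21.137 Y26.264
G1 X12.627 Y28.085
G1 X4.673 Y24.556
G1 X0.312 Y17.026
G1 X1.210 Y8.371
G1 X7.023 Y1.896
G1 X15.533 Y0.075
G1 X23.487 Y3.604
G1 X27.848 Y11.134
G1 X26.950 Y19.789
; layer 3
G0 Z18.773
G0 X26.950 Y19.789
G1 X21.137 Y26.264
G1 X12.627 Y28.085
G1 X4.673 Y24.556
G1 X0.312 Y17.026
G1 X1.210 Y8.371
G1 X7.023 Y1.896
G1 X15.533 Y0.075
G1 X23.487 Y3.604
G1 X27.848 Y11.134
G1 X26.950 Y19.789
; layer 4
G0 Z25.030
G0 X26.950 Y19.789
G1 X21.137 Y26.264
G1 X12.627 Y28.085
G1 X4.673 Y24.556
G1 X0.312 Y17.026
G1 X1.210 Y8.371
G1 X7.023 Y1.896
G1 X15.533 Y0.075
G1 X23.487 Y3.604
G1 X27.848 Y11.134
G1 X26.950 Y19.789
M2 ; end

The solid is a regular 10-sided prism (a cylinder approximated with 10 flat sides), circumscribed radius ≈ 14.1 mm, height ≈ 25 mm. Slicing at Δz = 6.258 mm — 4 equal slices spanning the solid's height, so layer i sits at z = i·h/4 — gives 4 non-empty perimeters. Each is a 10-segment closed polygon; G0 lifts to the layer z and rapids to the start vertex, then G1 traces the edges.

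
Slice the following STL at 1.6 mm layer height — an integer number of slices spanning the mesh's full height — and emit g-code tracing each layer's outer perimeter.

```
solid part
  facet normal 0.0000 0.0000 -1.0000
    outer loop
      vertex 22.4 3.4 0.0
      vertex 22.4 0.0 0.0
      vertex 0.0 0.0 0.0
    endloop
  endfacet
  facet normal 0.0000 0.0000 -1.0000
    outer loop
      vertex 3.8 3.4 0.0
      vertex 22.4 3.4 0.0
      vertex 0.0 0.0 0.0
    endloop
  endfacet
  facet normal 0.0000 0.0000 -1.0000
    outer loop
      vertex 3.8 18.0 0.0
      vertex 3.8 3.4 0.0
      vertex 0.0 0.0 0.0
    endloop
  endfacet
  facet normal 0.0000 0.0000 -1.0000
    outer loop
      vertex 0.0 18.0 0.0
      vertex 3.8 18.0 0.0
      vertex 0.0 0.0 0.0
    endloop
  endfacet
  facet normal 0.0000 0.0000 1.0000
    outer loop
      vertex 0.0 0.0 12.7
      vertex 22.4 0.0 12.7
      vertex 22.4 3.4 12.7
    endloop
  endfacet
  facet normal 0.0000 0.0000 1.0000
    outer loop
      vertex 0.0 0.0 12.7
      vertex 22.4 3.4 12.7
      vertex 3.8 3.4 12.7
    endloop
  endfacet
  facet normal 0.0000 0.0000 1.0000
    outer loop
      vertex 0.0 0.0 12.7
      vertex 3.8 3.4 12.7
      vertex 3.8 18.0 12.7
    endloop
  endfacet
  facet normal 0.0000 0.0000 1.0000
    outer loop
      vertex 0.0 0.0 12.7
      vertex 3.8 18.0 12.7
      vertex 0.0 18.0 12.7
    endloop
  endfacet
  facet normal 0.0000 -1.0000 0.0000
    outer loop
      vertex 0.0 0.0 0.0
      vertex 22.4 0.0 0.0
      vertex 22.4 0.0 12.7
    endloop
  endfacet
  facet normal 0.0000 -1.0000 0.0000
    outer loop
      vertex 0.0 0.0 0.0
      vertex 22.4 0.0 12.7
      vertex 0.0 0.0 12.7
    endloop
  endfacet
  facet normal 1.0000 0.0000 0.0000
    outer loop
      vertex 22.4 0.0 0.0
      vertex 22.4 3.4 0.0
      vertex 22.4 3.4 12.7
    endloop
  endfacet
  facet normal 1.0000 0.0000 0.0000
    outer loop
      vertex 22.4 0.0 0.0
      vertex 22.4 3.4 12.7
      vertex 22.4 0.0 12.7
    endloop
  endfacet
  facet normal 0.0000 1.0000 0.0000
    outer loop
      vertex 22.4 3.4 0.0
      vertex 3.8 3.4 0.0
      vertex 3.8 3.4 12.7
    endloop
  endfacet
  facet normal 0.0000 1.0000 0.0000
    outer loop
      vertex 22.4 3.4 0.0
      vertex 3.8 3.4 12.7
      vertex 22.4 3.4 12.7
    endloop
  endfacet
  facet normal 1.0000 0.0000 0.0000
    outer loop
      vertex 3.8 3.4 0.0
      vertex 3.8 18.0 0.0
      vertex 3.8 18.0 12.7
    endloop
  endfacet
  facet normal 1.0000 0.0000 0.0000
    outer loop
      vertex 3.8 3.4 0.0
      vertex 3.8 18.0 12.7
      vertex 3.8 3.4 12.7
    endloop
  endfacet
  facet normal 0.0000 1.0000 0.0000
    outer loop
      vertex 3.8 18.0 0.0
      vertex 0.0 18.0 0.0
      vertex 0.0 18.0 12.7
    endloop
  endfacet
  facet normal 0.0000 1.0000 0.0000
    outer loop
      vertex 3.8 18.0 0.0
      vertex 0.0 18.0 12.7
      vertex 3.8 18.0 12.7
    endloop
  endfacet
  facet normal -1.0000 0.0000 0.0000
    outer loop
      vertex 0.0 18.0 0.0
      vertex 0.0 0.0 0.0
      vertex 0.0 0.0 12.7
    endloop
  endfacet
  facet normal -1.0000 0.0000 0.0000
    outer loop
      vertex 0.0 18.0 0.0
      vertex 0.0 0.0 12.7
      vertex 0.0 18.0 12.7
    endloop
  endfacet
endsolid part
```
; perimeter-only toolpath
G21 ; units = mm
G90 ; absolute positioning
G28 ; home
; layer 1
G0 Z1.6
G0 X0.0 Y0.0
G1 X22.4 Y0.0
G1 X22.4 Y3.4
G1 X3.8 Y3.4
G1 X3.8 Y18.0
G1 X0.0 Y18.0
G1 X0.0 Y0.0
; layer 2
G0 Z3.2
G0 X0.0 Y0.0
G1 X22.4 Y0.0
G1 X22.4 Y3.4
G1 X3.8 Y3.4
G1 X3.8 Y18.0
G1 X0.0 Y18.0
G1 X0.0 Y0.0
; layer 3
G0 Z4.8
G0 X0.0 Y0.0
G1 X22.4 Y0.0
G1 X22.4 Y3.4
G1 X3.8 Y3.4
G1 X3.8 Y18.0
G1 X0.0 Y18.0
G1 X0.0 Y0.0
; layer 4
G0 Z6.3
G0 X0.0 Y0.0
G1 X22.4 Y0.0
G1 X22.4 Y3.4
G1 X3.8 Y3.4
G1 X3.8 Y18.0
G1 X0.0 Y18.0
G1 X0.0 Y0.0
; layer 5
G0 Z7.9
G0 X0.0 Y0.0
G1 X22.4 Y0.0
G1 X22.4 Y3.4
G1 X3.8 Y3.4
G1 X3.8 Y18.0
G1 X0.0 Y18.0
G1 X0.0 Y0.0
; layer 6
G0 Z9.5
G0 X0.0 Y0.0
G1 X22.4 Y0.0
G1 X22.4 Y3.4
G1 X3.8 Y3.4
G1 X3.8 Y18.0
G1 X0.0 Y18.0
G1 X0.0 Y0.0
; layer 7
G0 Z11.1
G0 X0.0 Y0.0
G1 X22.4 Y0.0
G1 X22.4 Y3.4
G1 X3.8 Y3.4
G1 X3.8 Y18.0
G1 X0.0 Y18.0
G1 X0.0 Y0.0
; layer 8
G0 Z12.7
G0 X0.0 Y0.0
G1 X22.4 Y0.0
G1 X22.4 Y3.4
G1 X3.8 Y3.4
G1 X3.8 Y18.0
G1 X0.0 Y18.0
G1 X0.0 Y0.0
M2 ; end

The solid is an L-shaped prism: outer 22.4 × 18 mm, arm thicknesses ≈ 3.4 mm (horizontal) and 3.8 mm (vertical), extruded 12.7 mm in z. Slicing at Δz = 1.6 mm — 8 equal slices spanning the solid's height, so layer i sits at z = i·h/8 — gives 8 non-empty perimeters. Each is a 6-segment closed polygon; G0 lifts to the layer z and rapids to the start vertex, then G1 traces the edges.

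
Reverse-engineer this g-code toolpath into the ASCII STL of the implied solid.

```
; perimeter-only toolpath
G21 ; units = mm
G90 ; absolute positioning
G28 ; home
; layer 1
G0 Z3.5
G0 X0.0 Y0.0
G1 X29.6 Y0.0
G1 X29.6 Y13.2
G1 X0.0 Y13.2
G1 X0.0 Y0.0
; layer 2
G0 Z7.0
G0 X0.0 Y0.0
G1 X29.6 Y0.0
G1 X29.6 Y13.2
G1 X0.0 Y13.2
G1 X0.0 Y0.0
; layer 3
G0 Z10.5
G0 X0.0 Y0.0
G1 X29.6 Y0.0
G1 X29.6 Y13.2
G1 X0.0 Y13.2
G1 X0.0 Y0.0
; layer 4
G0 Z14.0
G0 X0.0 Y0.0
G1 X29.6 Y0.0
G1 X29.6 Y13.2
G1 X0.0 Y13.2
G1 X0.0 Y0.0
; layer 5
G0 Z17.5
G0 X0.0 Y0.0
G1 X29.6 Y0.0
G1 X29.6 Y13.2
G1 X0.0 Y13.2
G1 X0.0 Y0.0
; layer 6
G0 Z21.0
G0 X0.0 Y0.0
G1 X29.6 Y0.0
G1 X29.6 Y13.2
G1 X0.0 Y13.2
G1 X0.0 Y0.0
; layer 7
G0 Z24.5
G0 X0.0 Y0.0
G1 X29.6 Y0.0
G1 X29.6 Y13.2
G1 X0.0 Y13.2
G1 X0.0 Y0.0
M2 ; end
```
solid part
  facet normal 0.0000 0.0000 -1.0000
    outer loop
      vertex 29.6 13.2 0.0
      vertex 29.6 0.0 0.0
      vertex 0.0 0.0 0.0
    endloop
  endfacet
  facet normal 0.0000 0.0000 -1.0000
    outer loop
      vertex 0.0 13.2 0.0
      vertex 29.6 13.2 0.0
      vertex 0.0 0.0 0.0
    endloop
  endfacet
  facet normal 0.0000 0.0000 1.0000
    outer loop
      vertex 0.0 0.0 24.5
      vertex 29.6 0.0 24.5
      vertex 29.6 13.2 24.5
    endloop
  endfacet
  facet normal 0.0000 0.0000 1.0000
    outer loop
      vertex 0.0 0.0 24.5
      vertex 29.6 13.2 24.5
      vertex 0.0 13.2 24.5
    endloop
  endfacet
  facet normal 0.0000 -1.0000 0.0000
    outer loop
      vertex 0.0 0.0 0.0
      vertex 29.6 0.0 0.0
      vertex 29.6 0.0 24.5
    endloop
  endfacet
  facet normal 0.0000 -1.0000 0.0000
    outer loop
      vertex 0.0 0.0 0.0
      vertex 29.6 0.0 24.5
      vertex 0.0 0.0 24.5
    endloop
  endfacet
  facet normal 0.0000 1.0000 0.0000
    outer loop
      vertex 29.6 13.2 24.5
      vertex 29.6 13.2 0.0
      vertex 0.0 13.2 0.0
    endloop
  endfacet
  facet normal 0.0000 1.0000 0.0000
    outer loop
      vertex 0.0 13.2 24.5
      vertex 29.6 13.2 24.5
      vertex 0.0 13.2 0.0
    endloop
  endfacet
  facet normal -1.0000 0.0000 0.0000
    outer loop
      vertex 0.0 13.2 24.5
      vertex 0.0 13.2 0.0
      vertex 0.0 0.0 0.0
    endloop
  endfacet
  facet normal -1.0000 0.0000 0.0000
    outer loop
      vertex 0.0 0.0 24.5
      vertex 0.0 13.2 24.5
      vertex 0.0 0.0 0.0
    endloop
  endfacet
  facet normal 1.0000 0.0000 0.0000
    outer loop
      vertex 29.6 0.0 0.0
      vertex 29.6 13.2 0.0
      vertex 29.6 13.2 24.5
    endloop
  endfacet
  facet normal 1.0000 0.0000 0.0000
    outer loop
      vertex 29.6 0.0 0.0
      vertex 29.6 13.2 24.5
      vertex 29.6 0.0 24.5
    endloop
  endfacet
endsolid part

The G0 Z moves step by Δz≈3.5 mm. Every layer's G1 loop is the same polygon, so the solid is a straight extrusion of it from z=0 to z≈24.5. Closing with flat bottom and top caps and triangulating gives 12 facets — a rectangular box, roughly 29.6 × 13.2 mm footprint and 24.5 mm tall.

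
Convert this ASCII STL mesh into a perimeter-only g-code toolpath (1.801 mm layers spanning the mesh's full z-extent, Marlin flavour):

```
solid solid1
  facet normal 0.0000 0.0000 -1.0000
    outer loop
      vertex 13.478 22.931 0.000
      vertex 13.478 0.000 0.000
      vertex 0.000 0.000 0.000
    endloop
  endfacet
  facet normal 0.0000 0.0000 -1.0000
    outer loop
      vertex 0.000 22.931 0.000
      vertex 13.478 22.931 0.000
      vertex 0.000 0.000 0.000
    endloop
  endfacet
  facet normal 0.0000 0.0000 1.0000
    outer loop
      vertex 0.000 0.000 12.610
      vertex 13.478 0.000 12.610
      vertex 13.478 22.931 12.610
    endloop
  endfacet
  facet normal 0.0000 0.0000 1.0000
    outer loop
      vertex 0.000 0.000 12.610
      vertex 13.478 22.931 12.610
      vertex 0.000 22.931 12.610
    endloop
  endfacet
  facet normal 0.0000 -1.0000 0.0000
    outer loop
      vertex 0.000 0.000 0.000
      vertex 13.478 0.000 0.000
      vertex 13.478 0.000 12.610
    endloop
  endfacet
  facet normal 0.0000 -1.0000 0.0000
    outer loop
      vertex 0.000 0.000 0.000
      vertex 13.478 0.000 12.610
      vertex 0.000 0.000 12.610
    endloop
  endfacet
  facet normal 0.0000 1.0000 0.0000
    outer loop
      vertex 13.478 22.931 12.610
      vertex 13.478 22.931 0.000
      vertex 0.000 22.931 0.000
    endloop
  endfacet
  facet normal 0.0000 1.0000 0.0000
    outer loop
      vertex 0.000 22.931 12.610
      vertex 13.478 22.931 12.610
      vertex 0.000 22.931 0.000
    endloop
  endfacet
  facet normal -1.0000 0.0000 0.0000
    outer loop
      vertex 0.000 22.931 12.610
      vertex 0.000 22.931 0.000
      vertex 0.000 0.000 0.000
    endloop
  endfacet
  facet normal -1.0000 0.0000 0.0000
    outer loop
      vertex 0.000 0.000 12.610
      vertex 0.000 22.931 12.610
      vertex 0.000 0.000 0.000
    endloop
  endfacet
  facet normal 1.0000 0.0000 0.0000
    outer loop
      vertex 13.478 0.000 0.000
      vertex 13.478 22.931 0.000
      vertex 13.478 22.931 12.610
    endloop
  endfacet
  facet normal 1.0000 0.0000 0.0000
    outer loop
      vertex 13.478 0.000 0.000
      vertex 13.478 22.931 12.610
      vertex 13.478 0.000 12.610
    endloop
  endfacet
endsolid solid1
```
; perimeter-only toolpath
G21 ; units = mm
G90 ; absolute positioning
G28 ; home
; layer 1
G0 Z1.801
G0 X0.000 Y0.000
G1 X13.478 Y0.000
G1 X13.478 Y22.931
G1 X0.000 Y22.931
G1 X0.000 Y0.000
; layer 2
G0 Z3.603
G0 X0.000 Y0.000
G1 X13.478 Y0.000
G1 X13.478 Y22.931
G1 X0.000 Y22.931
G1 X0.000 Y0.000
; layer 3
G0 Z5.404
G0 X0.000 Y0.000
G1 X13.478 Y0.000
G1 X13.478 Y22.931
G1 X0.000 Y22.931
G1 X0.000 Y0.000
; layer 4
G0 Z7.206
G0 X0.000 Y0.000
G1 X13.478 Y0.000
G1 X13.478 Y22.931
G1 X0.000 Y22.931
G1 X0.000 Y0.000
; layer 5
G0 Z9.007
G0 X0.000 Y0.000
G1 X13.478 Y0.000
G1 X13.478 Y22.931
G1 X0.000 Y22.931
G1 X0.000 Y0.000
; layer 6
G0 Z10.809
G0 X0.000 Y0.000
G1 X13.478 Y0.000
G1 X13.478 Y22.931
G1 X0.000 Y22.931
G1 X0.000 Y0.000
; layer 7
G0 Z12.610
G0 X0.000 Y0.000
G1 X13.478 Y0.000
G1 X13.478 Y22.931
G1 X0.000 Y22.931
G1 X0.000 Y0.000
M2 ; end

The solid is a rectangular box, roughly 13.5 × 22.9 mm footprint and 12.6 mm tall. Slicing at Δz = 1.801 mm — 7 equal slices spanning the solid's height, so layer i sits at z = i·h/7 — gives 7 non-empty perimeters. Each is a 4-segment closed polygon; G0 lifts to the layer z and rapids to the start vertex, then G1 traces the edges.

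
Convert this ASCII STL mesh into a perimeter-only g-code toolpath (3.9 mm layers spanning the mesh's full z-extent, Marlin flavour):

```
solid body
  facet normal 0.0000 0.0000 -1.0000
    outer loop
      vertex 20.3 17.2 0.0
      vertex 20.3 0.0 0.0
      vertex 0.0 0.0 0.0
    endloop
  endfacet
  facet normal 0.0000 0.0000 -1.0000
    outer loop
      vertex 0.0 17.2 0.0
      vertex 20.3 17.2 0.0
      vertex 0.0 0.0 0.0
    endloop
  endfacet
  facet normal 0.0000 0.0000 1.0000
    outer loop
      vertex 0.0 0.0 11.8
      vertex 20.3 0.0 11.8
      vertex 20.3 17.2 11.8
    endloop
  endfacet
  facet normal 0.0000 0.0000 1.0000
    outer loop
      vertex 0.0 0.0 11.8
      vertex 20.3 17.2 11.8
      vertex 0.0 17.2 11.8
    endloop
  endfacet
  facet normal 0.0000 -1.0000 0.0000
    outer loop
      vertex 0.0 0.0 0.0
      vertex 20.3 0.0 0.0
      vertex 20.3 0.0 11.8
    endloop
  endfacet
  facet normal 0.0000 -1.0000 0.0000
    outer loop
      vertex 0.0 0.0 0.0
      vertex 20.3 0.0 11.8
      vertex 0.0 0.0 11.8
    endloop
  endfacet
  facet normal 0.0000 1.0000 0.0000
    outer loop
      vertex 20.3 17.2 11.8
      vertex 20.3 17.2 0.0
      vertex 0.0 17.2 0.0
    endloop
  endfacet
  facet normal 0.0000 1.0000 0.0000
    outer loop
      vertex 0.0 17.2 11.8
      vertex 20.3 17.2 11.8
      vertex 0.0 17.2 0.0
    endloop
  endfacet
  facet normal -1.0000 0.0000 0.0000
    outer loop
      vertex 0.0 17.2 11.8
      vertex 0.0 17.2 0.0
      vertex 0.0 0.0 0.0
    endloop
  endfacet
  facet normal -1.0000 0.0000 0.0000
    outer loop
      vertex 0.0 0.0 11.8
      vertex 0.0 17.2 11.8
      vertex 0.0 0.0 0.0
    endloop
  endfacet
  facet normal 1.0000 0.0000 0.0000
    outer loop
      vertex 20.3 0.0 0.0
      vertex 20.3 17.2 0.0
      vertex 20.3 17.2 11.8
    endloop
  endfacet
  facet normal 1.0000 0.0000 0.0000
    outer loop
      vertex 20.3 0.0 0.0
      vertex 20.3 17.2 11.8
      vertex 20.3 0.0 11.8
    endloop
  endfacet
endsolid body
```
; perimeter-only toolpath
G21 ; units = mm
G90 ; absolute positioning
G28 ; home
; layer 1
G0 Z3.9
G0 X0.0 Y0.0
G1 X20.3 Y0.0
G1 X20.3 Y17.2
G1 X0.0 Y17.2
G1 X0.0 Y0.0
; layer 2
G0 Z7.9
G0 X0.0 Y0.0
G1 X20.3 Y0.0
G1 X20.3 Y17.2
G1 X0.0 Y17.2
G1 X0.0 Y0.0
; layer 3
G0 Z11.8
G0 X0.0 Y0.0
G1 X20.3 Y0.0
G1 X20.3 Y17.2
G1 X0.0 Y17.2
G1 X0.0 Y0.0
M2 ; end

The solid is a rectangular box, roughly 20.3 × 17.2 mm footprint and 11.8 mm tall. Slicing at Δz = 3.9 mm — 3 equal slices spanning the solid's height, so layer i sits at z = i·h/3 — gives 3 non-empty perimeters. Each is a 4-segment closed polygon; G0 lifts to the layer z and rapids to the start vertex, then G1 traces the edges.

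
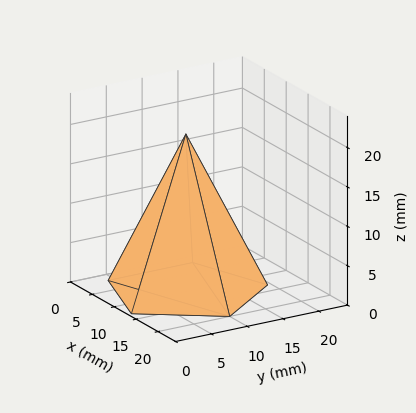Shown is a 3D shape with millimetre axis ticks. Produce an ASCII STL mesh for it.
Reading the render: the shape is a regular 5-sided pyramid, base circumscribed radius ≈ 10 mm, apex at z ≈ 20 mm (dimensions read to the nearest mm from the axis ticks). For the STL, each face is triangulated and given an outward normal.

solid part
  facet normal 0.0000 0.0000 -1.0000
    outer loop
      vertex 1.9 15.9 0.0
      vertex 13.1 19.5 0.0
      vertex 20.0 10.0 0.0
    endloop
  endfacet
  facet normal 0.0000 0.0000 -1.0000
    outer loop
      vertex 1.9 4.1 0.0
      vertex 1.9 15.9 0.0
      vertex 20.0 10.0 0.0
    endloop
  endfacet
  facet normal 0.0000 0.0000 -1.0000
    outer loop
      vertex 13.1 0.5 0.0
      vertex 1.9 4.1 0.0
      vertex 20.0 10.0 0.0
    endloop
  endfacet
  facet normal 0.7501 0.5448 0.3750
    outer loop
      vertex 20.0 10.0 0.0
      vertex 13.1 19.5 0.0
      vertex 10.0 10.0 20.0
    endloop
  endfacet
  facet normal -0.2837 0.8825 0.3752
    outer loop
      vertex 13.1 19.5 0.0
      vertex 1.9 15.9 0.0
      vertex 10.0 10.0 20.0
    endloop
  endfacet
  facet normal -0.9269 0.0000 0.3754
    outer loop
      vertex 1.9 15.9 0.0
      vertex 1.9 4.1 0.0
      vertex 10.0 10.0 20.0
    endloop
  endfacet
  facet normal -0.2837 -0.8825 0.3752
    outer loop
      vertex 1.9 4.1 0.0
      vertex 13.1 0.5 0.0
      vertex 10.0 10.0 20.0
    endloop
  endfacet
  facet normal 0.7501 -0.5448 0.3750
    outer loop
      vertex 13.1 0.5 0.0
      vertex 20.0 10.0 0.0
      vertex 10.0 10.0 20.0
    endloop
  endfacet
endsolid part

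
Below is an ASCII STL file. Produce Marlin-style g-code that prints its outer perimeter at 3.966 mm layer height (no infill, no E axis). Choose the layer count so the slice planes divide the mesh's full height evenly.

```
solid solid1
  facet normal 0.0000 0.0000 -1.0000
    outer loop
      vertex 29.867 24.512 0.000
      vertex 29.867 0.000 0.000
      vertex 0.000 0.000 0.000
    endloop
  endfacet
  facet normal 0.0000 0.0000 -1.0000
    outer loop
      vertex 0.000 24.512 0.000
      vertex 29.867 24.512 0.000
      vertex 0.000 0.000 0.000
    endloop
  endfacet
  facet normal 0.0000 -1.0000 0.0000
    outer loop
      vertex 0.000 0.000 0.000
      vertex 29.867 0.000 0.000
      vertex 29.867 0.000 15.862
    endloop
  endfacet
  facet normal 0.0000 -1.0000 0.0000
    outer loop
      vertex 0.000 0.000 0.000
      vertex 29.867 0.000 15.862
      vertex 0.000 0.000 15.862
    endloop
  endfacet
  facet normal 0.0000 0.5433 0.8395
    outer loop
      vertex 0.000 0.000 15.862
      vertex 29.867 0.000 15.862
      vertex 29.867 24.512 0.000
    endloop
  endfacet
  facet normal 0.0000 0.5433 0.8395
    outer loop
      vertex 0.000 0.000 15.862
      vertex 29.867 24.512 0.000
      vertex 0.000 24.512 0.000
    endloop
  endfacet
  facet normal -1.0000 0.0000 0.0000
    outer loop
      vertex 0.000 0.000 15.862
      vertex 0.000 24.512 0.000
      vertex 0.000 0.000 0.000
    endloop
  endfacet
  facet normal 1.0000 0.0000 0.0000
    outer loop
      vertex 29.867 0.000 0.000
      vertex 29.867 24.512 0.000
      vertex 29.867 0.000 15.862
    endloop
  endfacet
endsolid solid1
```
; perimeter-only toolpath
G21 ; units = mm
G90 ; absolute positioning
G28 ; home
; layer 1
G0 Z3.966
G0 X0.000 Y0.000
G1 X29.867 Y0.000
G1 X29.867 Y18.384
G1 X0.000 Y18.384
G1 X0.000 Y0.000
; layer 2
G0 Z7.931
G0 X0.000 Y0.000
G1 X29.867 Y0.000
G1 X29.867 Y12.256
G1 X0.000 Y12.256
G1 X0.000 Y0.000
; layer 3
G0 Z11.896
G0 X0.000 Y0.000
G1 X29.867 Y0.000
G1 X29.867 Y6.128
G1 X0.000 Y6.128
G1 X0.000 Y0.000
M2 ; end

The solid is a wedge (ramp): 29.9 × 24.5 mm base, rising to 15.9 mm along the y=0 edge and sloping linearly to z=0 at y=24.5. Slicing at Δz = 3.966 mm — 4 equal slices spanning the solid's height, so layer i sits at z = i·h/4 — gives 3 non-empty perimeters. Each is a 4-segment closed polygon; G0 lifts to the layer z and rapids to the start vertex, then G1 traces the edges. The cross-section shrinks linearly with z (the slice at the apex is degenerate and omitted).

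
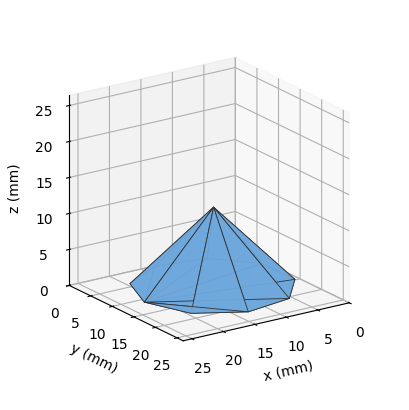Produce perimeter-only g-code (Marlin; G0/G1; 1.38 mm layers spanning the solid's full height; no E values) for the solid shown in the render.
Reading the render: the shape is a regular 9-sided pyramid, base circumscribed radius ≈ 11 mm, apex at z ≈ 11 mm (dimensions read to the nearest mm from the axis ticks). For the g-code, the solid's height is divided into equal slices at the stated Δz and each level perimeter traced with G1 moves after a G0 lift.

; perimeter-only toolpath
G21 ; units = mm
G90 ; absolute positioning
G28 ; home
; layer 1
G0 Z1.38
G0 X20.62 Y11.00
G1 X18.38 Y17.19
G1 X12.67 Y20.48
G1 X6.19 Y19.34
G1 X1.95 Y14.29
G1 X1.95 Y7.71
G1 X6.19 Y2.66
G1 X12.67 Y1.52
G1 X18.38 Y4.81
G1 X20.62 Y11.00
; layer 2
G0 Z2.75
G0 X19.25 Y11.00
G1 X17.32 Y16.30
G1 X12.43 Y19.12
G1 X6.88 Y18.15
G1 X3.25 Y13.82
G1 X3.25 Y8.18
G1 X6.88 Y3.85
G1 X12.43 Y2.88
G1 X17.32 Y5.70
G1 X19.25 Y11.00
; layer 3
G0 Z4.12
G0 X17.88 Y11.00
G1 X16.27 Y15.42
G1 X12.19 Y17.77
G1 X7.56 Y16.96
G1 X4.54 Y13.35
G1 X4.54 Y8.65
G1 X7.56 Y5.04
G1 X12.19 Y4.23
G1 X16.27 Y6.58
G1 X17.88 Y11.00
; layer 4
G0 Z5.50
G0 X16.50 Y11.00
G1 X15.21 Y14.54
G1 X11.96 Y16.41
G1 X8.25 Y15.77
G1 X5.83 Y12.88
G1 X5.83 Y9.12
G1 X8.25 Y6.24
G1 X11.96 Y5.58
G1 X15.21 Y7.46
G1 X16.50 Y11.00
; layer 5
G0 Z6.88
G0 X15.12 Y11.00
G1 X14.16 Y13.65
G1 X11.72 Y15.06
G1 X8.94 Y14.57
G1 X7.12 Y12.41
G1 X7.12 Y9.59
G1 X8.94 Y7.43
G1 X11.72 Y6.94
G1 X14.16 Y8.35
G1 X15.12 Y11.00
; layer 6
G0 Z8.25
G0 X13.75 Y11.00
G1 X13.11 Y12.77
G1 X11.48 Y13.71
G1 X9.62 Y13.38
G1 X8.41 Y11.94
G1 X8.41 Y10.06
G1 X9.62 Y8.62
G1 X11.48 Y8.29
G1 X13.11 Y9.23
G1 X13.75 Y11.00
; layer 7
G0 Z9.62
G0 X12.38 Y11.00
G1 X12.05 Y11.88
G1 X11.24 Y12.35
G1 X10.31 Y12.19
G1 X9.71 Y11.47
G1 X9.71 Y10.53
G1 X10.31 Y9.81
G1 X11.24 Y9.65
G1 X12.05 Y10.12
G1 X12.38 Y11.00
M2 ; end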